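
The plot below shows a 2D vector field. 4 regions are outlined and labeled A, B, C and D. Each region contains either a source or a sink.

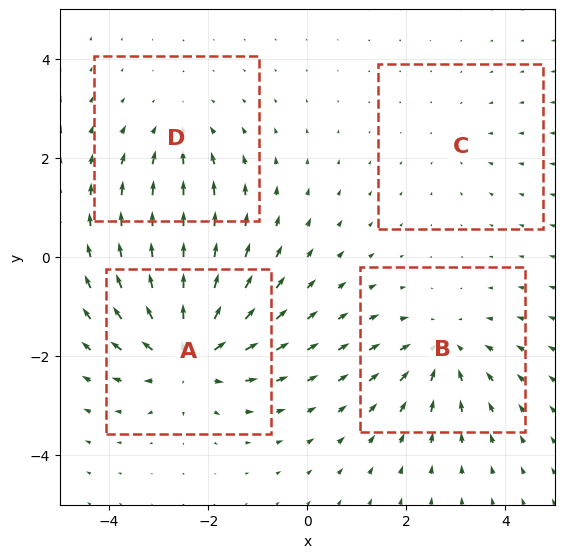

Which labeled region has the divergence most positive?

A

Divergence at each region's feature centre — A: about +6, B: about -4, C: about -2, D: about -3. Region A is most positive.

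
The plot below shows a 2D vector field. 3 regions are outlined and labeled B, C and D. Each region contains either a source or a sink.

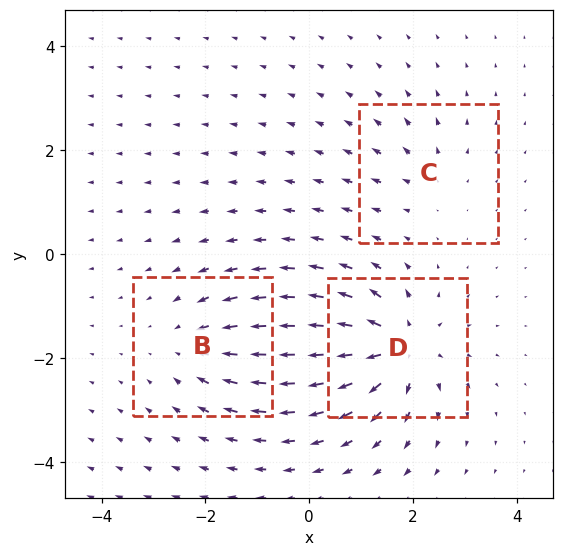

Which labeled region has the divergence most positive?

Divergence at each region's feature centre — B: about -3, C: about +2, D: about +6. Region D is most positive.

D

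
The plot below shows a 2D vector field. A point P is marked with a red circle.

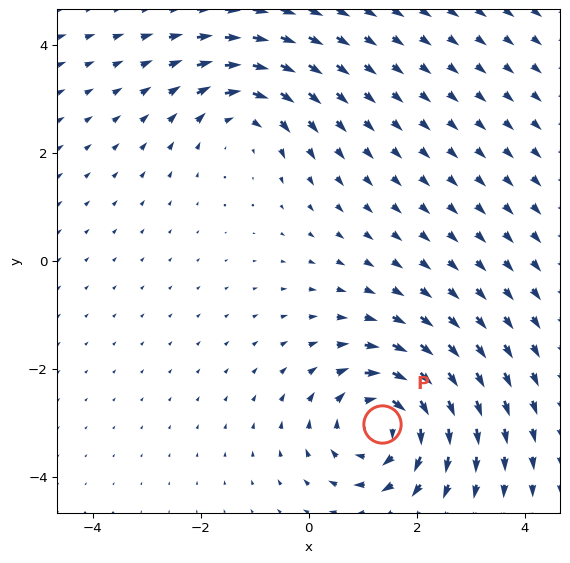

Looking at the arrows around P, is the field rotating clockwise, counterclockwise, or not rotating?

clockwise

Near P at (1.3, -3.0) the arrows circulate clockwise. The curl (z-component) there is about -5; negative curl means clockwise rotation.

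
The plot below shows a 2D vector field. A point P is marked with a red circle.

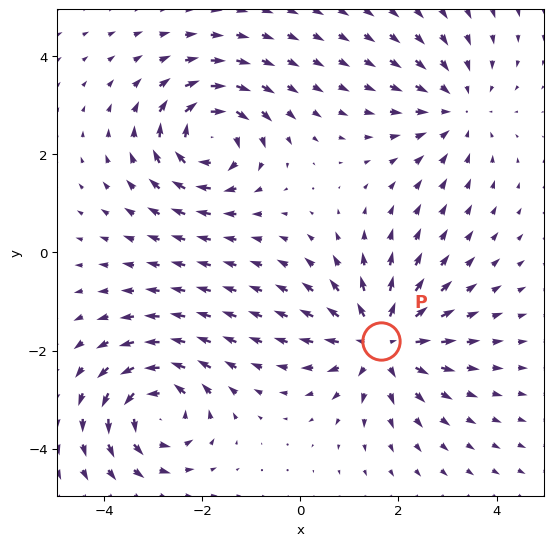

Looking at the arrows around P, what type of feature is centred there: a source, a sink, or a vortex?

At P (1.6, -1.8) the arrows spread outward. Divergence about +5, curl ≈0 — positive divergence with near-zero curl is a source.

source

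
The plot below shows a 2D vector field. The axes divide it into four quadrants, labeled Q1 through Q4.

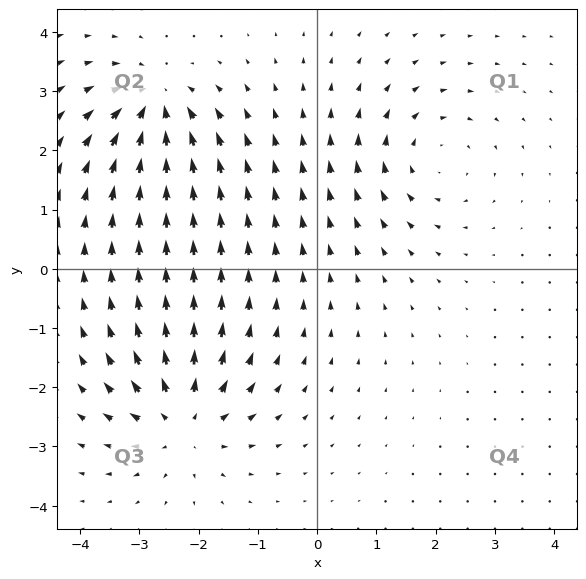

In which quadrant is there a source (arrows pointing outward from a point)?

Q3

The source sits at approximately (-2.3, -2.6), which lies in quadrant Q3. The divergence there is about +5, positive as expected for a source.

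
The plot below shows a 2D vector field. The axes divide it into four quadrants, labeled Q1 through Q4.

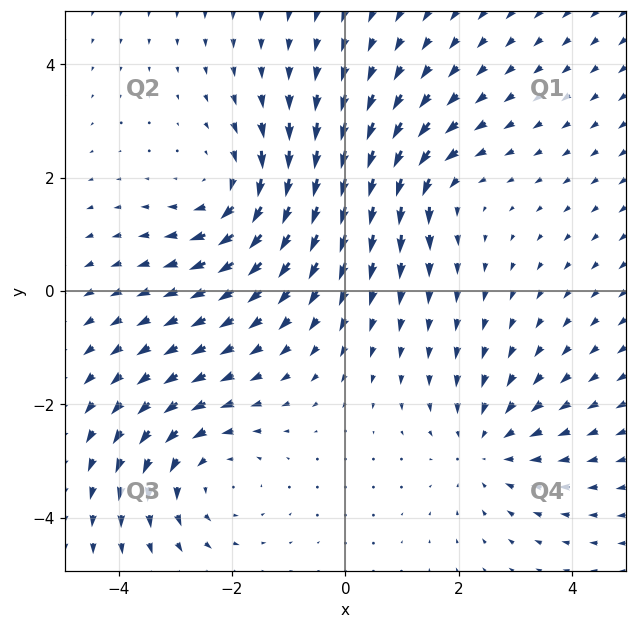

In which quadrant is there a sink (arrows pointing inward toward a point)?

The sink sits at approximately (2.5, -2.7), which lies in quadrant Q4. The divergence there is about -3, negative as expected for a sink.

Q4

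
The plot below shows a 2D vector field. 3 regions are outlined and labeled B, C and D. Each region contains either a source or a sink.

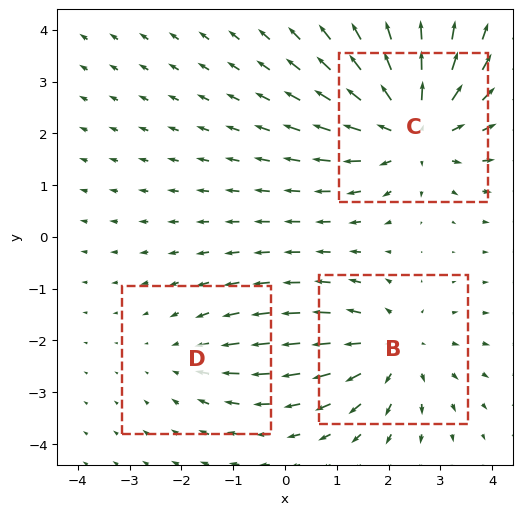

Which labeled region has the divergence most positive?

Divergence at each region's feature centre — B: about +3, C: about +4, D: about -2. Region C is most positive.

C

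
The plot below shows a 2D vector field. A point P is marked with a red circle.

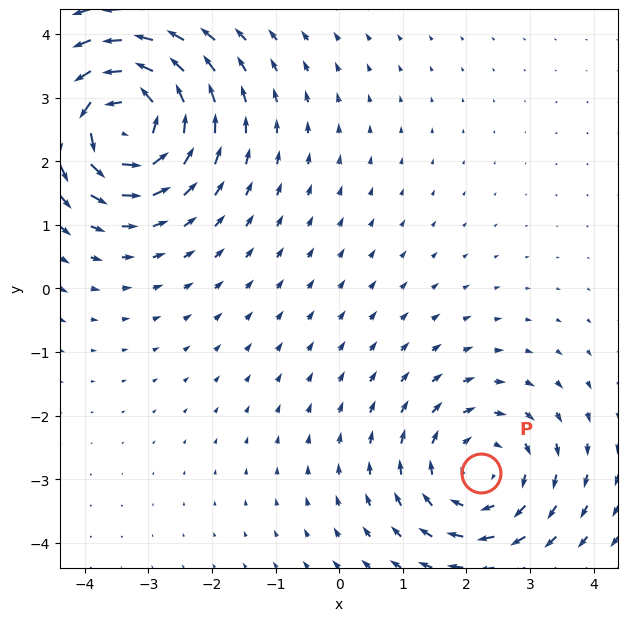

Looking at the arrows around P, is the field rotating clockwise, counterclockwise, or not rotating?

Near P at (2.2, -2.9) the arrows circulate clockwise. The curl (z-component) there is about -3; negative curl means clockwise rotation.

clockwise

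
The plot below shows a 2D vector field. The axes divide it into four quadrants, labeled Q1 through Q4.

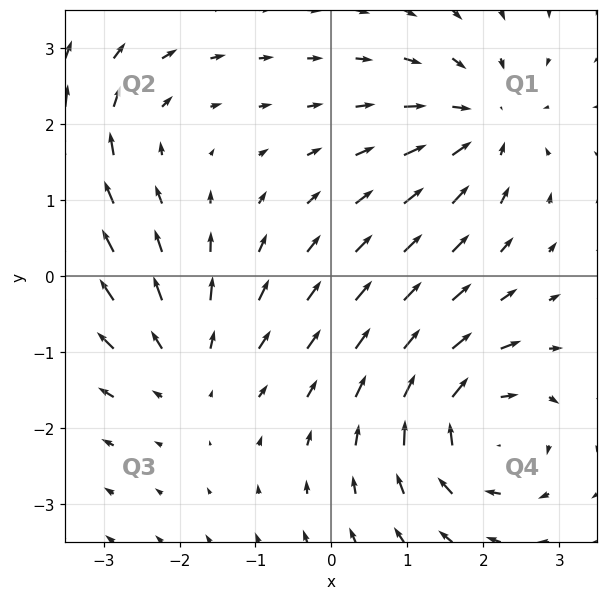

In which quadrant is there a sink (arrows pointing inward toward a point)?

The sink sits at approximately (2.0, 2.0), which lies in quadrant Q1. The divergence there is about -4, negative as expected for a sink.

Q1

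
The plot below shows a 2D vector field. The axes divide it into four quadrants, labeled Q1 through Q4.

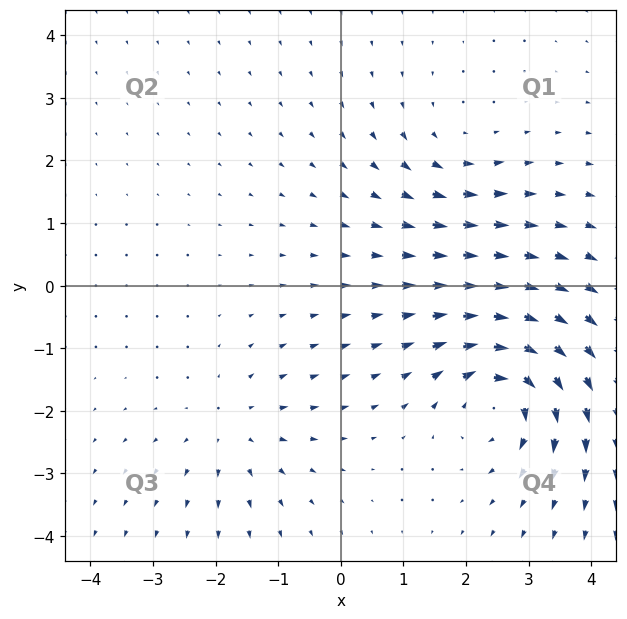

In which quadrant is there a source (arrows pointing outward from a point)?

The source sits at approximately (-1.7, -2.3), which lies in quadrant Q3. The divergence there is about +3, positive as expected for a source.

Q3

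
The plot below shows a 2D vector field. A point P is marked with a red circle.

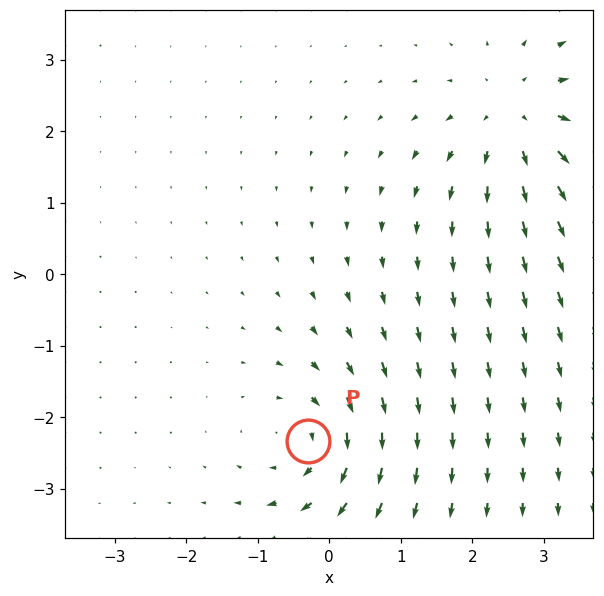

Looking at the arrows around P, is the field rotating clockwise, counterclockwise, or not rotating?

clockwise

Near P at (-0.3, -2.3) the arrows circulate clockwise. The curl (z-component) there is about -5; negative curl means clockwise rotation.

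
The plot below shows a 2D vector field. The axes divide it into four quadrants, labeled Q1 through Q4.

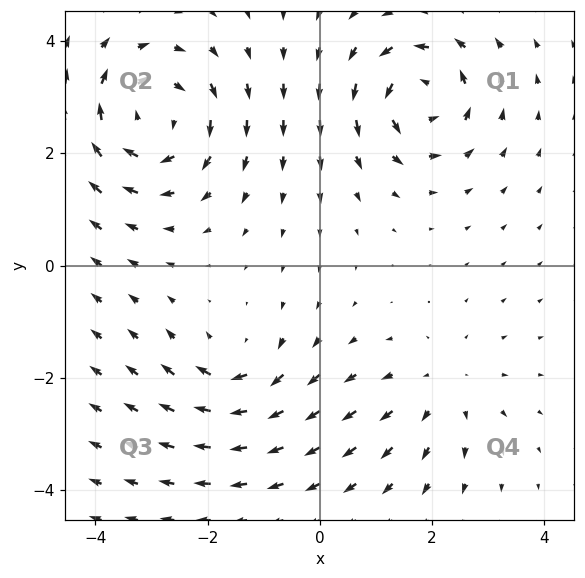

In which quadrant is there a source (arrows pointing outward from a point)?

Q4

The source sits at approximately (2.2, -2.2), which lies in quadrant Q4. The divergence there is about +2, positive as expected for a source.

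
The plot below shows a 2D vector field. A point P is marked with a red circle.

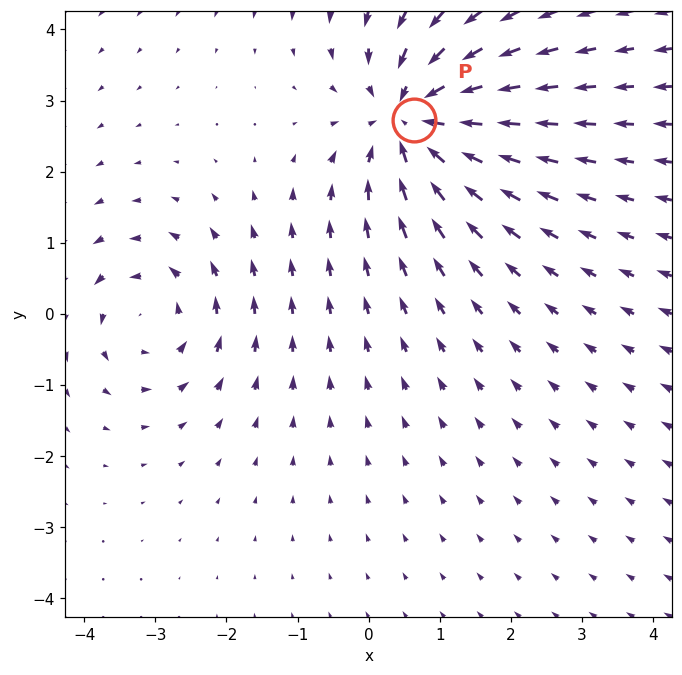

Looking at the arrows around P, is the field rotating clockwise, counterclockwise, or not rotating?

Near P at (0.6, 2.7) the arrows show no circulation. The curl there is ≈0.

not rotating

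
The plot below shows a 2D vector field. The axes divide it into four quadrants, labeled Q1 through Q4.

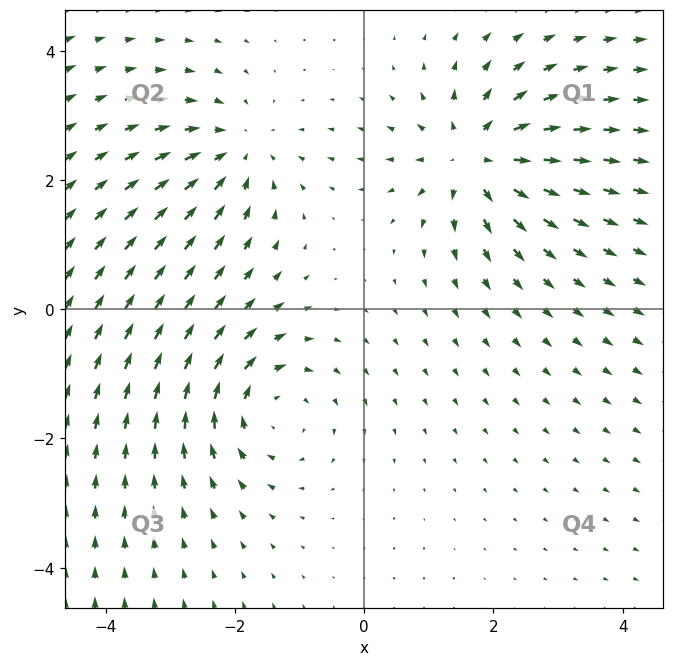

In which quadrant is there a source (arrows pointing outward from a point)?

Q1

The source sits at approximately (1.7, 2.3), which lies in quadrant Q1. The divergence there is about +5, positive as expected for a source.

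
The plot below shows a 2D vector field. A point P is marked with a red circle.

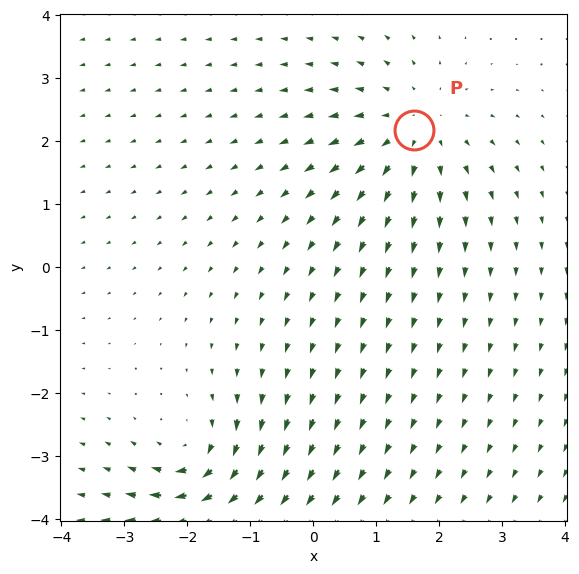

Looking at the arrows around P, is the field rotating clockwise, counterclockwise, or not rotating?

Near P at (1.6, 2.2) the arrows show no circulation. The curl there is ≈0.

not rotating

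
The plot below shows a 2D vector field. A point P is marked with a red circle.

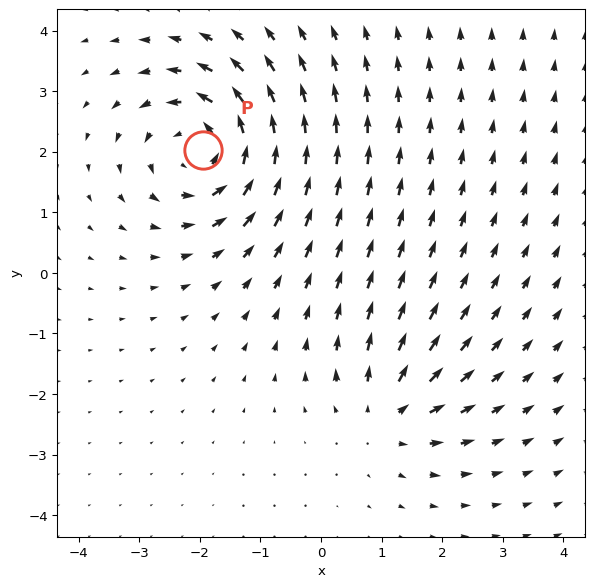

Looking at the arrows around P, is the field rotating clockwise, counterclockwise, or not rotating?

counterclockwise

Near P at (-1.9, 2.0) the arrows circulate counterclockwise. The curl (z-component) there is about +5; positive curl means counterclockwise rotation.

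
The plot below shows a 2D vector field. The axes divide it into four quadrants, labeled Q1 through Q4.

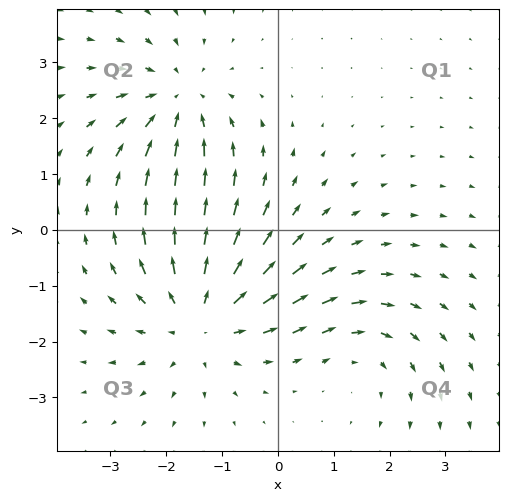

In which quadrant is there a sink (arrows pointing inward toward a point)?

The sink sits at approximately (-1.8, 2.3), which lies in quadrant Q2. The divergence there is about -3, negative as expected for a sink.

Q2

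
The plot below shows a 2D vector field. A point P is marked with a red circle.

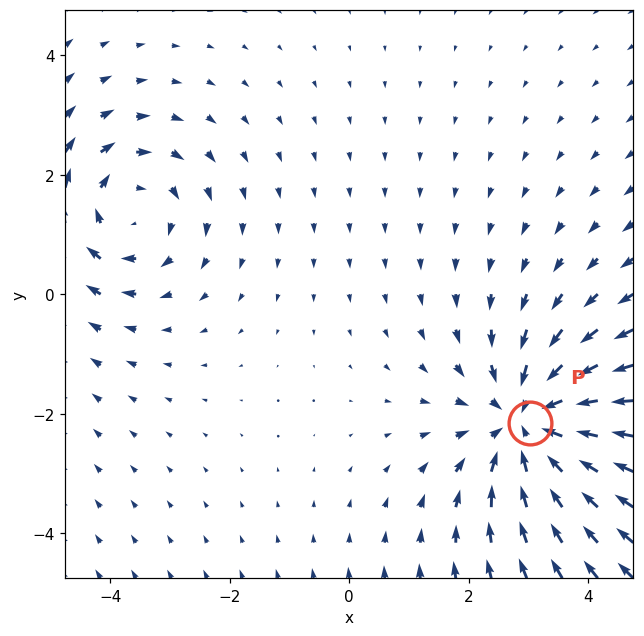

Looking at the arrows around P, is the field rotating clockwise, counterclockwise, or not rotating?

not rotating

Near P at (3.0, -2.2) the arrows show no circulation. The curl there is ≈0.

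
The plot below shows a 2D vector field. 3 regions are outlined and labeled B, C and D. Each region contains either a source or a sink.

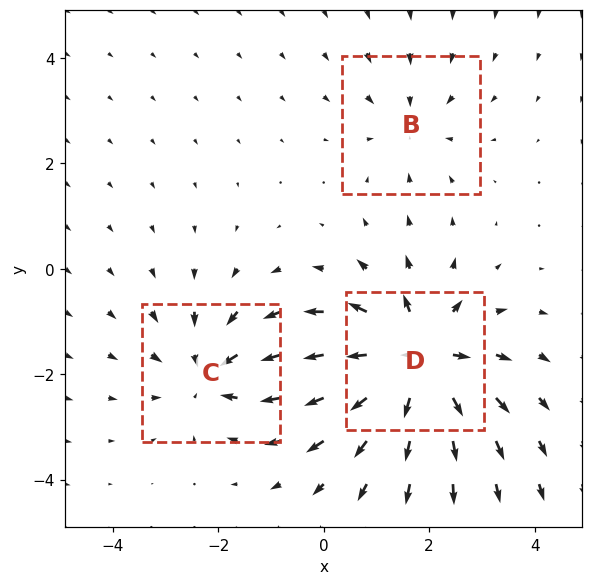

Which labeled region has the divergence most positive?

D

Divergence at each region's feature centre — B: about -2, C: about -3, D: about +5. Region D is most positive.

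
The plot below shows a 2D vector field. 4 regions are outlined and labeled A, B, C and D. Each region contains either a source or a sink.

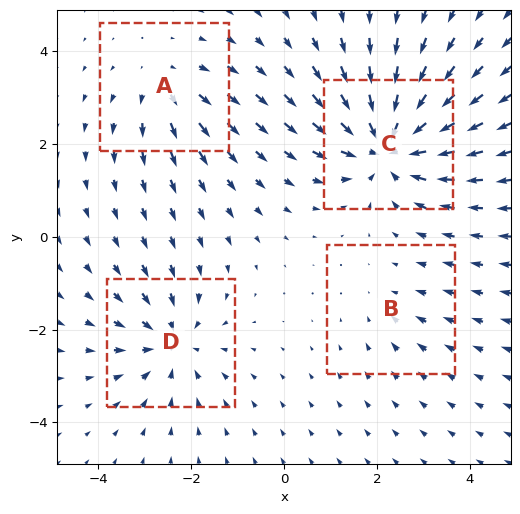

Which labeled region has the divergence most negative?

Divergence at each region's feature centre — A: about +3, B: about -2, C: about -7, D: about -4. Region C is most negative.

C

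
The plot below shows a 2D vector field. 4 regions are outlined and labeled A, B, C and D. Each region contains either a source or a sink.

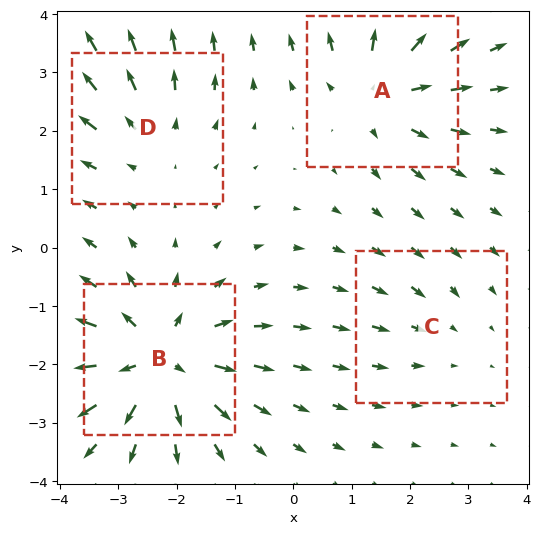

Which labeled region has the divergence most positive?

B

Divergence at each region's feature centre — A: about +5, B: about +7, C: about -2, D: about +3. Region B is most positive.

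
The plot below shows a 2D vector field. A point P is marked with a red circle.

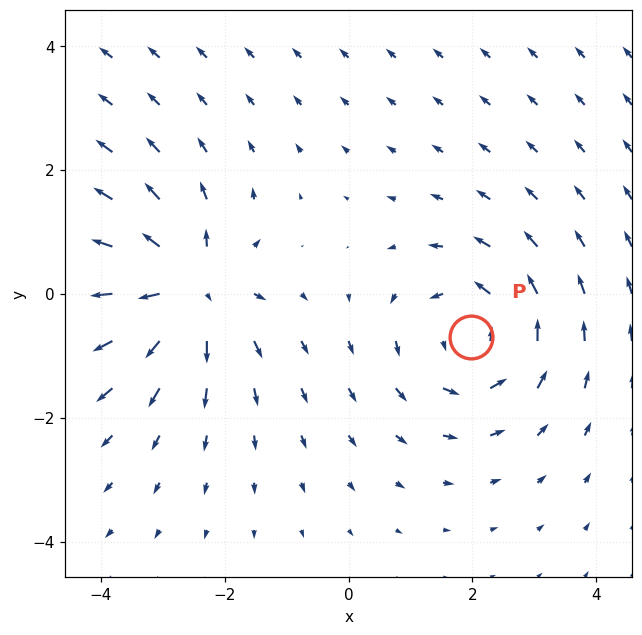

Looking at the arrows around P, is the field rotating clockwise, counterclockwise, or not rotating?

counterclockwise

Near P at (2.0, -0.7) the arrows circulate counterclockwise. The curl (z-component) there is about +4; positive curl means counterclockwise rotation.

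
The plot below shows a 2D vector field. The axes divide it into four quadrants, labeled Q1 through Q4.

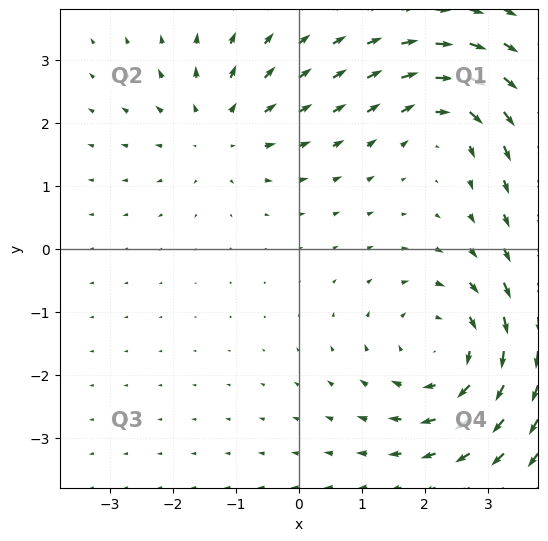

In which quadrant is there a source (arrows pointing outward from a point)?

The source sits at approximately (-1.3, 1.9), which lies in quadrant Q2. The divergence there is about +3, positive as expected for a source.

Q2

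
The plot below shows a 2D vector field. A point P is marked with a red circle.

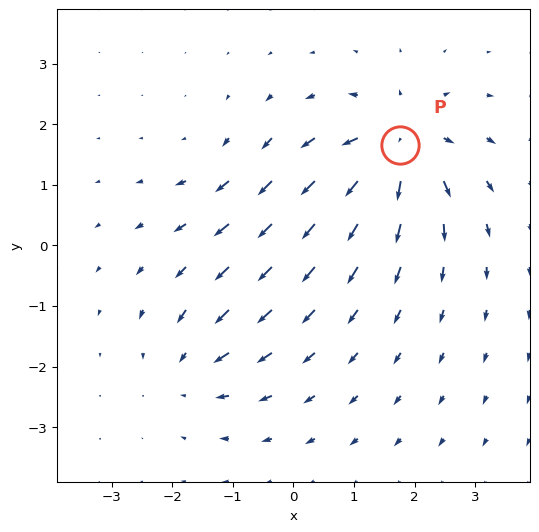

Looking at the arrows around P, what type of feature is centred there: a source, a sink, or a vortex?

source

At P (1.8, 1.7) the arrows spread outward. Divergence about +6, curl ≈0 — positive divergence with near-zero curl is a source.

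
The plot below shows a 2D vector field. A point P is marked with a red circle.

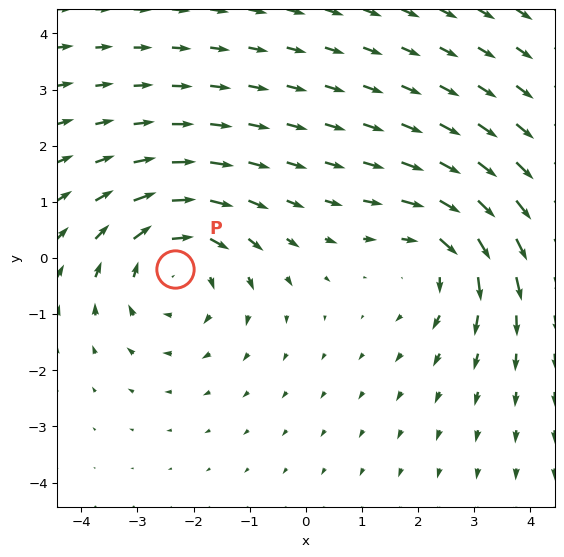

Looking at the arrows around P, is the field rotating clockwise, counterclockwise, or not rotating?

Near P at (-2.3, -0.2) the arrows circulate clockwise. The curl (z-component) there is about -4; negative curl means clockwise rotation.

clockwise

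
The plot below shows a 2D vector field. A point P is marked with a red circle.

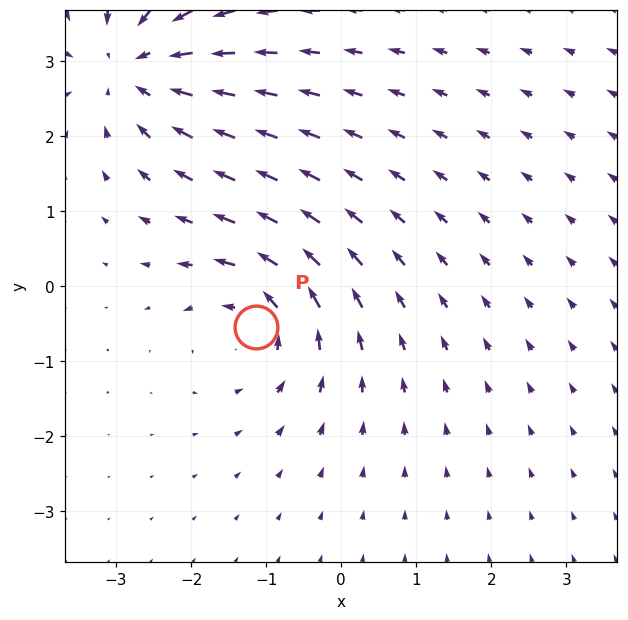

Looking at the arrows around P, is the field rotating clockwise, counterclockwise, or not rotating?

Near P at (-1.1, -0.5) the arrows circulate counterclockwise. The curl (z-component) there is about +4; positive curl means counterclockwise rotation.

counterclockwise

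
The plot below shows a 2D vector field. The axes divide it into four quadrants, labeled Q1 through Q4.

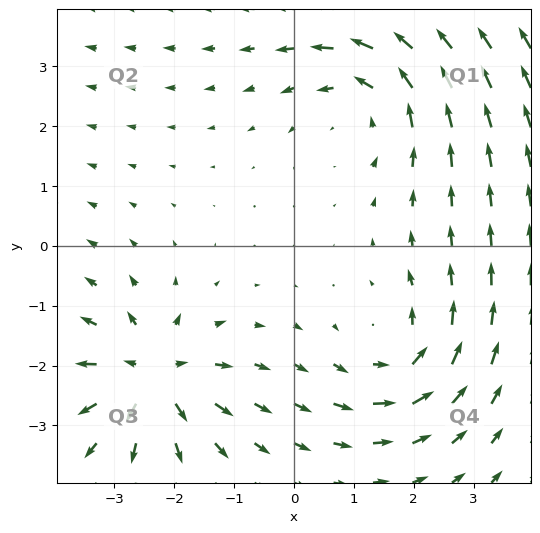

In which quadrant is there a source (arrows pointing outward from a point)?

The source sits at approximately (-2.4, -2.2), which lies in quadrant Q3. The divergence there is about +4, positive as expected for a source.

Q3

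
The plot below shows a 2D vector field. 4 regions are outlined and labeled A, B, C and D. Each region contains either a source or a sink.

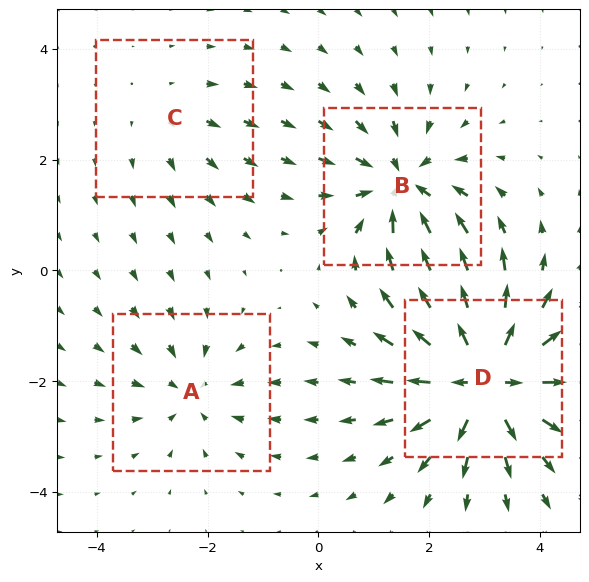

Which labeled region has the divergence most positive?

D

Divergence at each region's feature centre — A: about -4, B: about -6, C: about +2, D: about +8. Region D is most positive.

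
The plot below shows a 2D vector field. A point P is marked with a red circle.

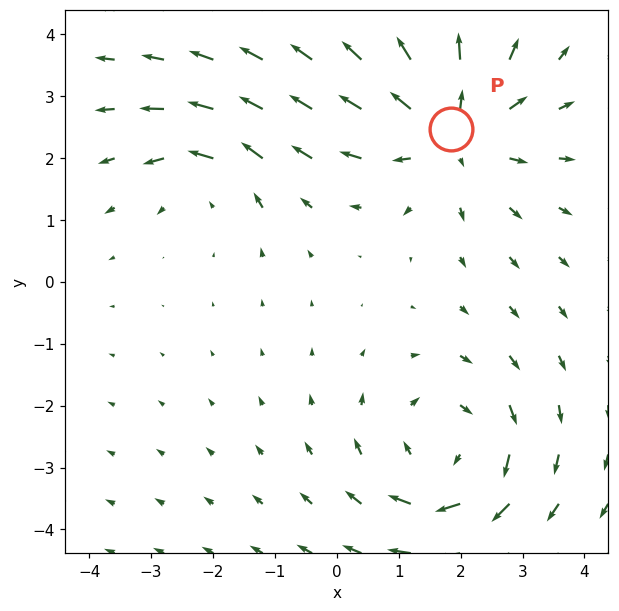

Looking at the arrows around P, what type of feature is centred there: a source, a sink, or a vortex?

source

At P (1.8, 2.5) the arrows spread outward. Divergence about +4, curl ≈0 — positive divergence with near-zero curl is a source.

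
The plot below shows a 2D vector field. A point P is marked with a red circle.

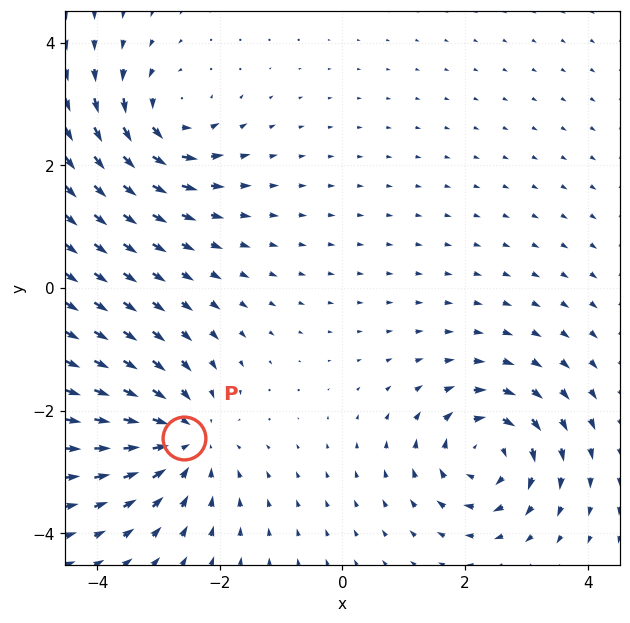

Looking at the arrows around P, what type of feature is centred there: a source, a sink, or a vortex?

sink

At P (-2.6, -2.4) the arrows converge inward. Divergence about -4, curl ≈0 — negative divergence with near-zero curl is a sink.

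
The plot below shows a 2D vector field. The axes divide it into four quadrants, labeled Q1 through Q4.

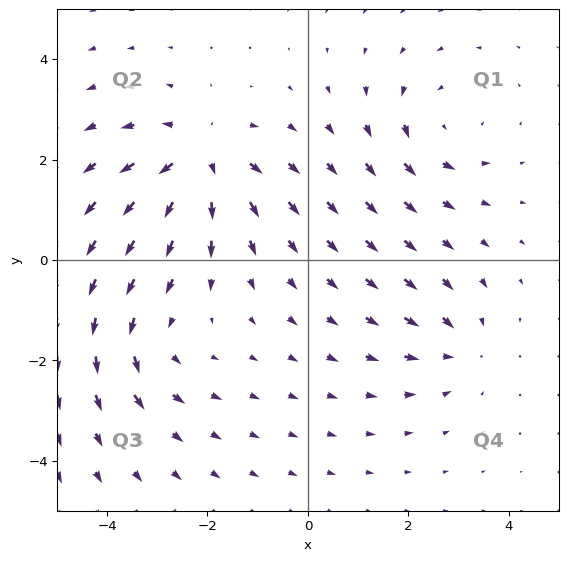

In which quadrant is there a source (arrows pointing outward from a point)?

The source sits at approximately (-2.1, 2.0), which lies in quadrant Q2. The divergence there is about +5, positive as expected for a source.

Q2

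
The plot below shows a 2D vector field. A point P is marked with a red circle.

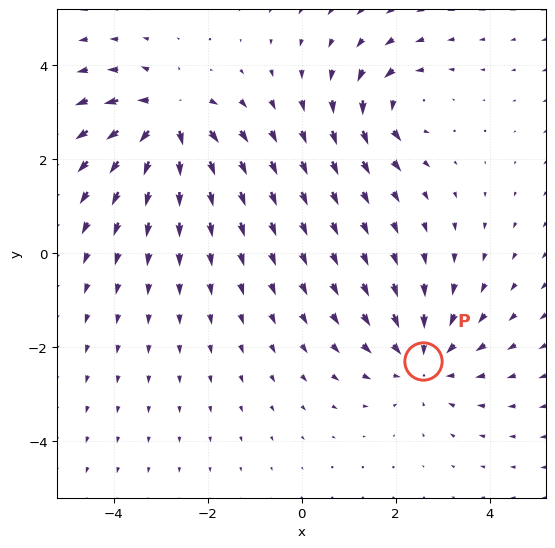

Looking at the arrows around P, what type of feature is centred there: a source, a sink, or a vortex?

sink

At P (2.6, -2.3) the arrows converge inward. Divergence about -4, curl ≈0 — negative divergence with near-zero curl is a sink.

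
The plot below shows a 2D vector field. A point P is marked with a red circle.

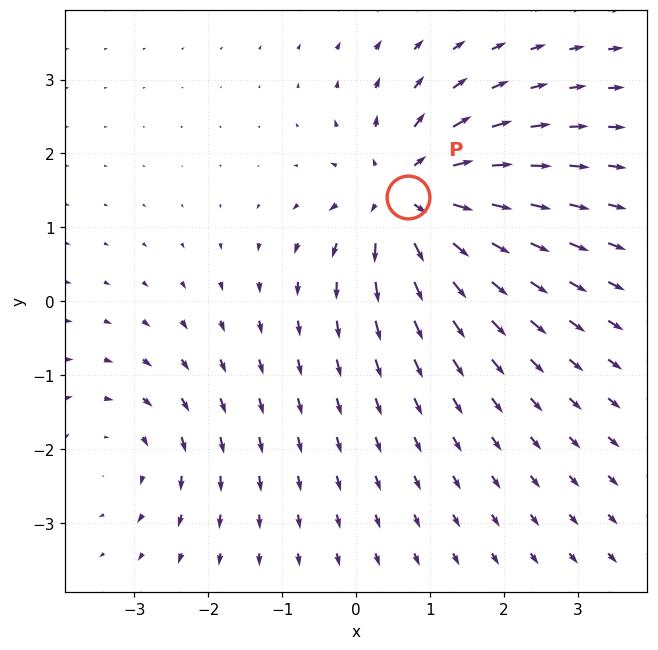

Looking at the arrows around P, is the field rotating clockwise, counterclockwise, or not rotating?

Near P at (0.7, 1.4) the arrows show no circulation. The curl there is ≈0.

not rotating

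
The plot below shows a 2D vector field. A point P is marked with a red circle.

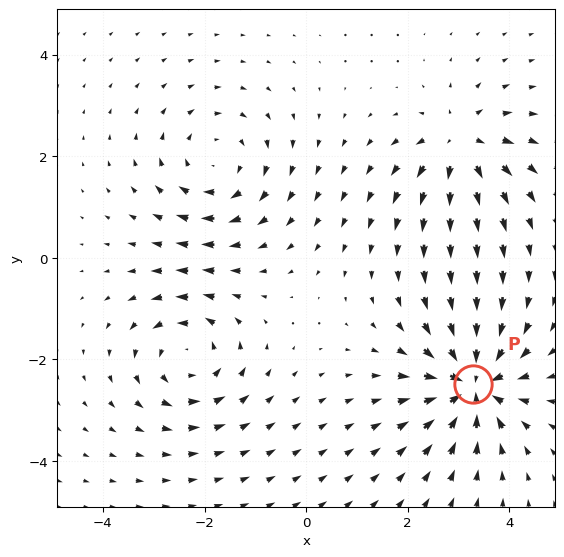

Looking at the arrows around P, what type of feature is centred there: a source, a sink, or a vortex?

At P (3.3, -2.5) the arrows converge inward. Divergence about -7, curl ≈0 — negative divergence with near-zero curl is a sink.

sink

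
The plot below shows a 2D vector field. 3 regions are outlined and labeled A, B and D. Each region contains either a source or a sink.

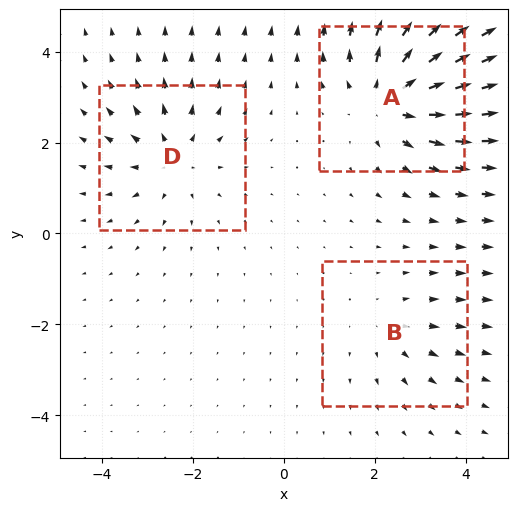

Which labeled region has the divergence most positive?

Divergence at each region's feature centre — A: about +5, B: about +2, D: about +3. Region A is most positive.

A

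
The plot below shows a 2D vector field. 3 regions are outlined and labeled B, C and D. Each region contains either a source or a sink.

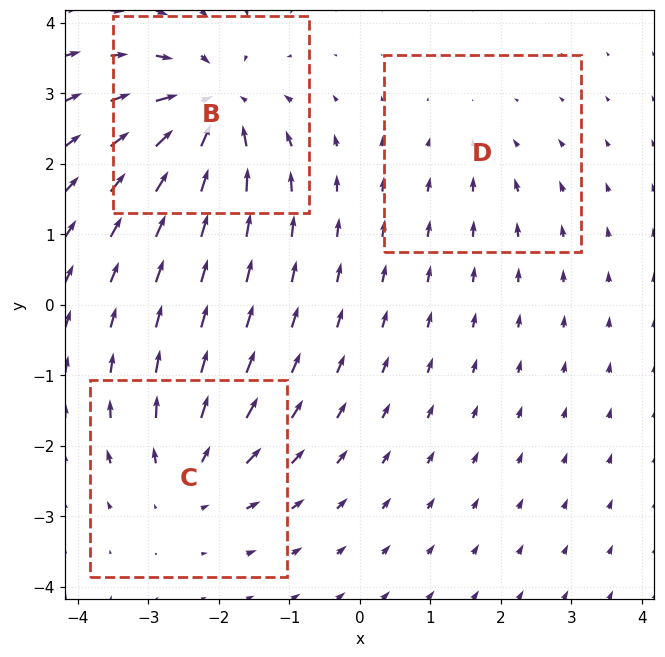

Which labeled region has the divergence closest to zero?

Divergence at each region's feature centre — B: about -6, C: about +4, D: about -2. Region D is closest to zero.

D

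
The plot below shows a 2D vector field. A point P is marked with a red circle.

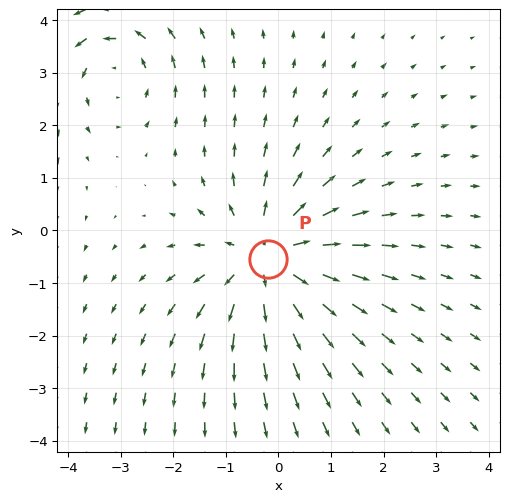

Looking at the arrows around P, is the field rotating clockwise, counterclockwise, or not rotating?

not rotating

Near P at (-0.2, -0.5) the arrows show no circulation. The curl there is ≈0.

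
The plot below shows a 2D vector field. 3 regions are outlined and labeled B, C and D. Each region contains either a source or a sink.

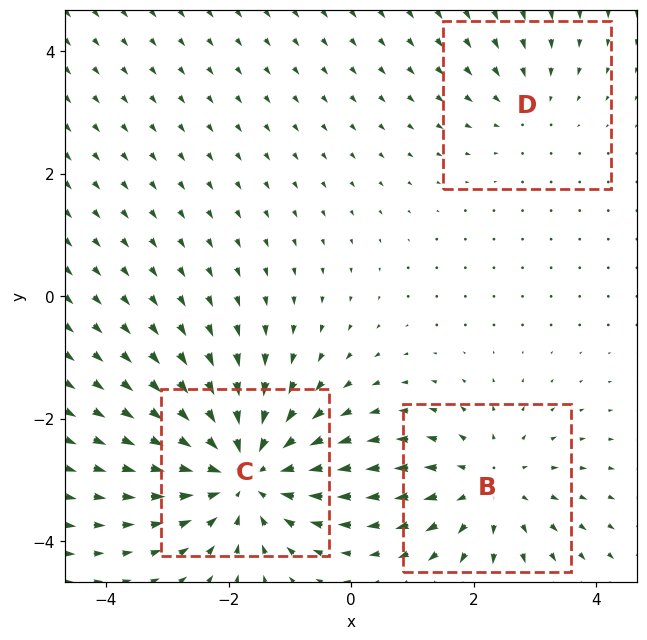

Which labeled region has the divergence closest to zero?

D

Divergence at each region's feature centre — B: about +3, C: about -4, D: about -2. Region D is closest to zero.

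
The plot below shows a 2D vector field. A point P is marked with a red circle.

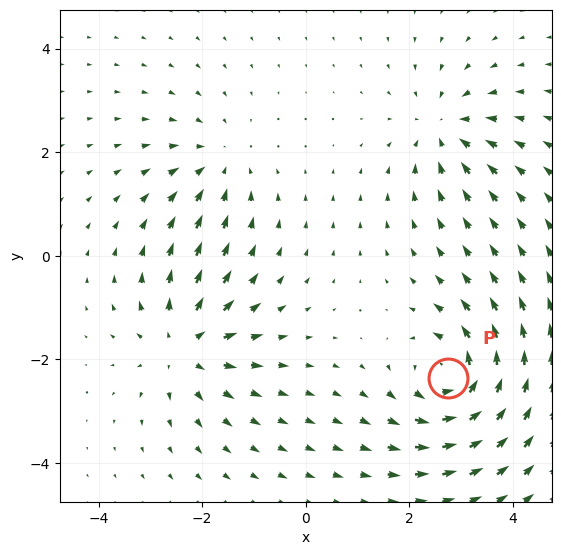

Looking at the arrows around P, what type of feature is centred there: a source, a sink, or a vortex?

vortex

At P (2.8, -2.4) the arrows circulate counterclockwise. Divergence ≈0, curl about +6 — near-zero divergence with nonzero curl is a vortex.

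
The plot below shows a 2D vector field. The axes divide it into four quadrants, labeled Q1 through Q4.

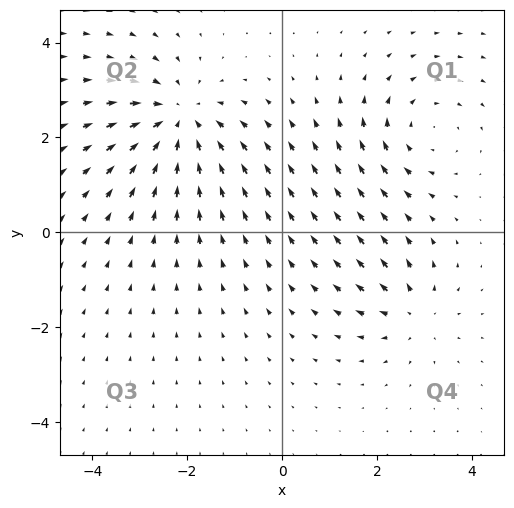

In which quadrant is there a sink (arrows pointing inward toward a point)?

The sink sits at approximately (-2.2, 2.4), which lies in quadrant Q2. The divergence there is about -5, negative as expected for a sink.

Q2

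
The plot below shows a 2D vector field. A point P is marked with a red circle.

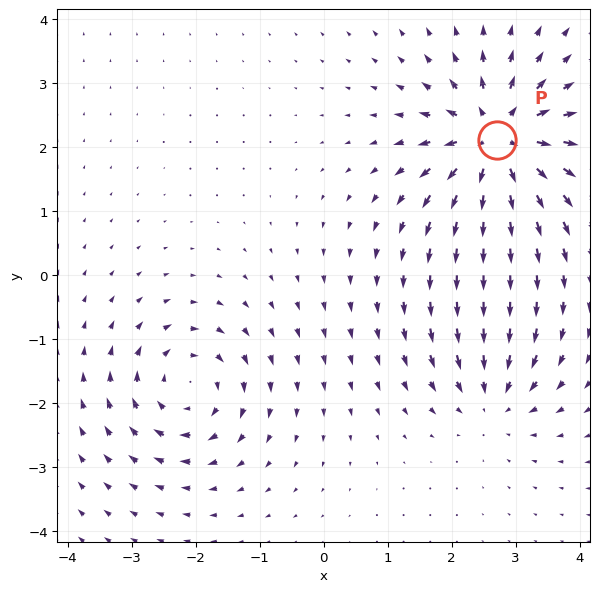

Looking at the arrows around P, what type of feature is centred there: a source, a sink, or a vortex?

At P (2.7, 2.1) the arrows spread outward. Divergence about +6, curl ≈0 — positive divergence with near-zero curl is a source.

source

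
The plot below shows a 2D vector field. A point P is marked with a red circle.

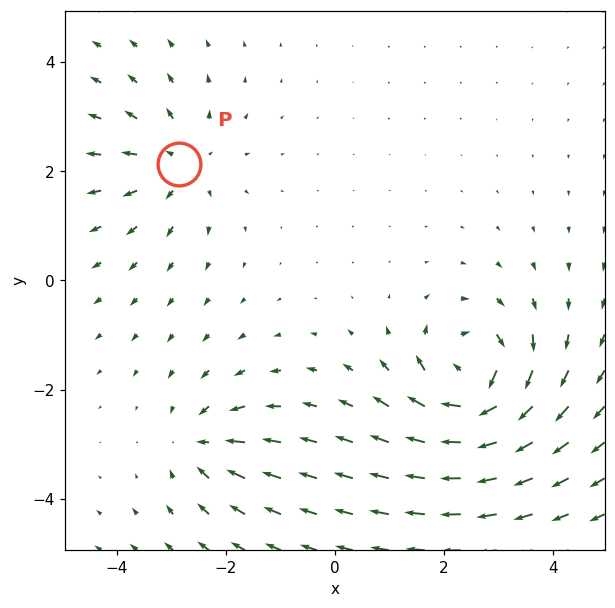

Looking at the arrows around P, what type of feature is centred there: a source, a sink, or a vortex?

source

At P (-2.9, 2.1) the arrows spread outward. Divergence about +3, curl ≈0 — positive divergence with near-zero curl is a source.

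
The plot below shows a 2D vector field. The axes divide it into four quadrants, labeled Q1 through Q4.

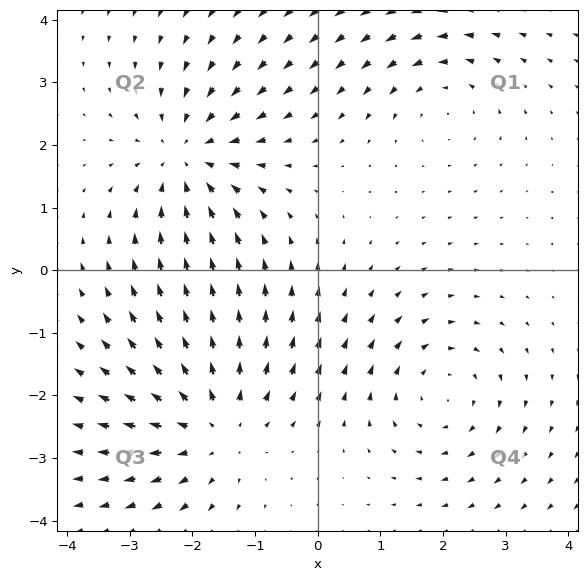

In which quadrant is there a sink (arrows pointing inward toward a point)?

The sink sits at approximately (-2.1, 1.8), which lies in quadrant Q2. The divergence there is about -4, negative as expected for a sink.

Q2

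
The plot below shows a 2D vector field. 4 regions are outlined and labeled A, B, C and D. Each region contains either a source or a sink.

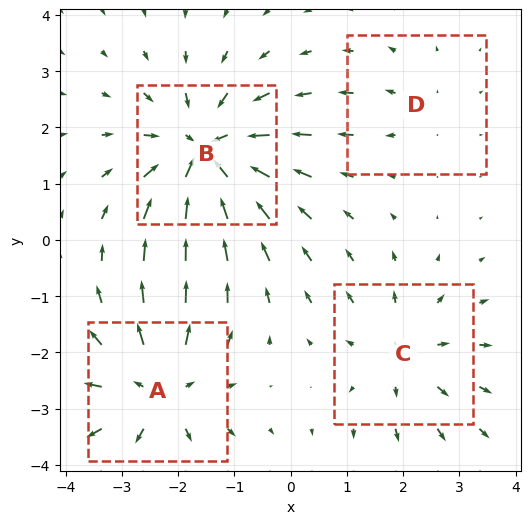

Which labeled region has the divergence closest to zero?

D

Divergence at each region's feature centre — A: about +5, B: about -6, C: about +3, D: about +2. Region D is closest to zero.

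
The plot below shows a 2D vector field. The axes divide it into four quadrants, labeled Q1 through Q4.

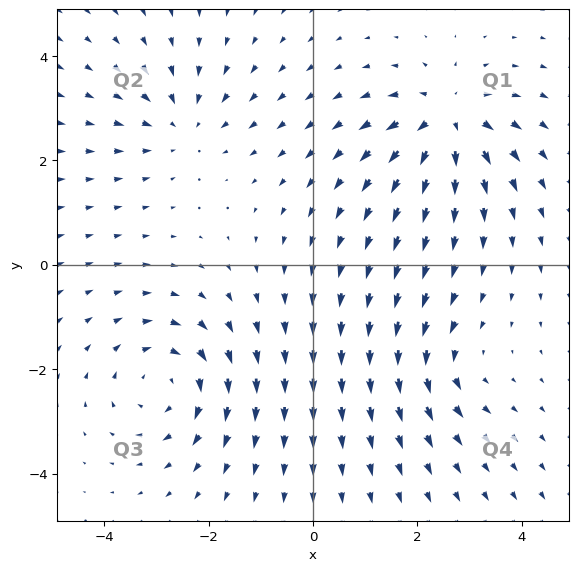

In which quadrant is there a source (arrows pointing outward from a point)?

The source sits at approximately (2.6, 2.8), which lies in quadrant Q1. The divergence there is about +5, positive as expected for a source.

Q1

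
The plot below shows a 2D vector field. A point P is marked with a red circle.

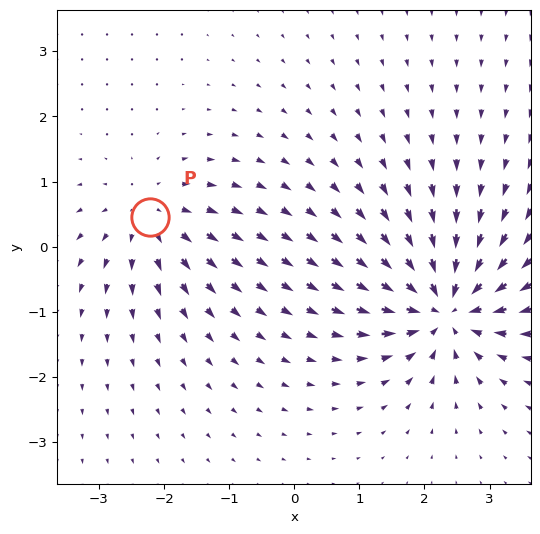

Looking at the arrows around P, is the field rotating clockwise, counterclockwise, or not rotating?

not rotating

Near P at (-2.2, 0.5) the arrows show no circulation. The curl there is ≈0.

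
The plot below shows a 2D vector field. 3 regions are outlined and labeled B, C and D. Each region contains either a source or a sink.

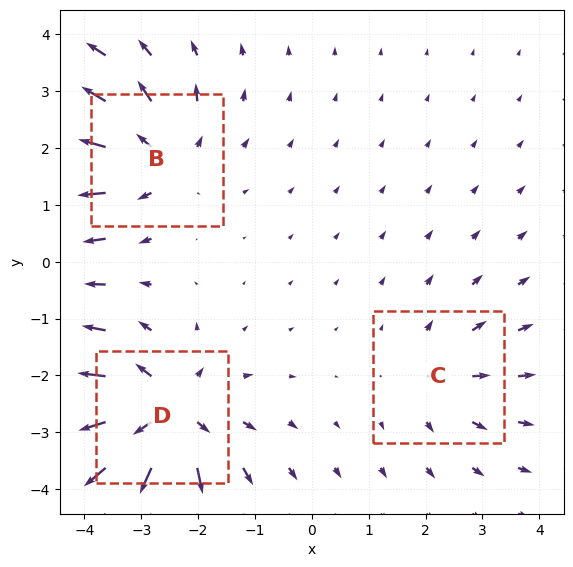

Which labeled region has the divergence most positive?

D

Divergence at each region's feature centre — B: about +4, C: about +2, D: about +5. Region D is most positive.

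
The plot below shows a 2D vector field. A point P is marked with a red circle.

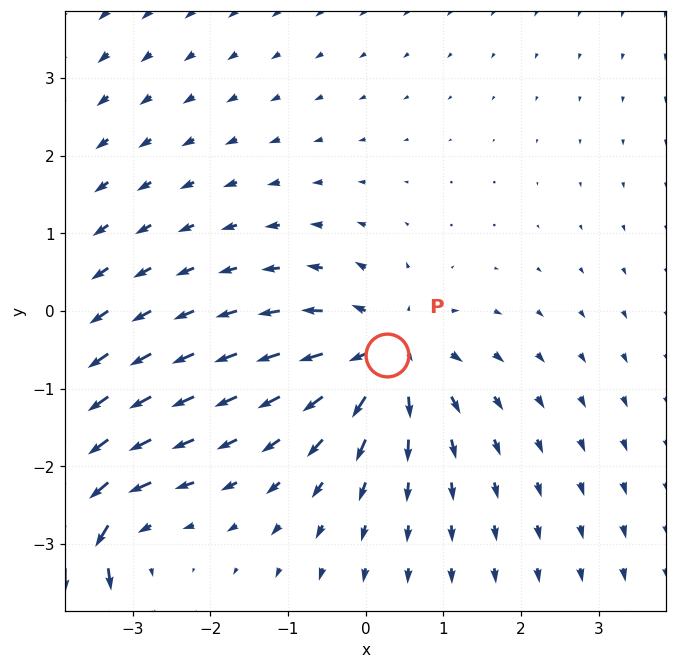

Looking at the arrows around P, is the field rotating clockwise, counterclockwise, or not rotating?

not rotating

Near P at (0.3, -0.6) the arrows show no circulation. The curl there is ≈0.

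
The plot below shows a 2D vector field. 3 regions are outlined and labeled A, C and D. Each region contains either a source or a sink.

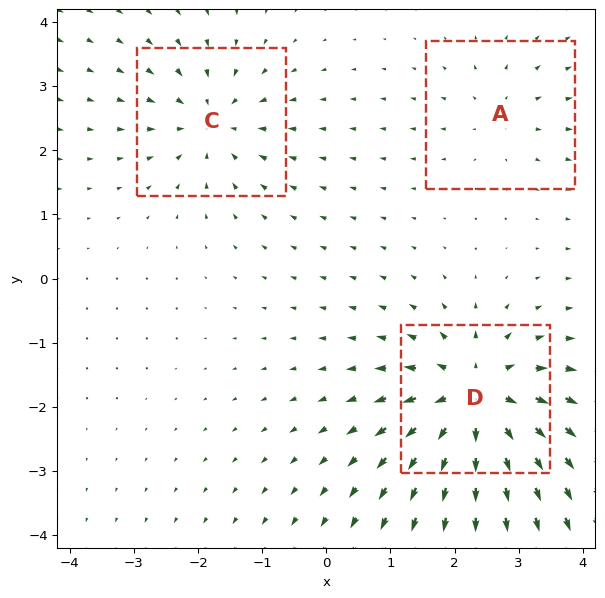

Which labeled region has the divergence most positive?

Divergence at each region's feature centre — A: about +2, C: about -4, D: about +6. Region D is most positive.

D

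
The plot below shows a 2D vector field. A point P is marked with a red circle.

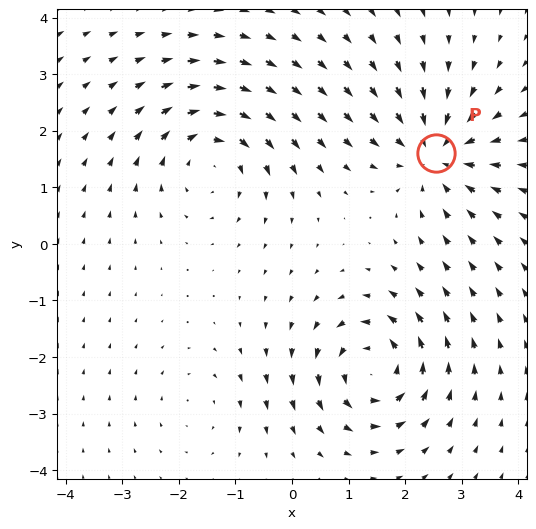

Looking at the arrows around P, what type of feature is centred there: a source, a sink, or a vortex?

At P (2.5, 1.6) the arrows converge inward. Divergence about -5, curl ≈0 — negative divergence with near-zero curl is a sink.

sink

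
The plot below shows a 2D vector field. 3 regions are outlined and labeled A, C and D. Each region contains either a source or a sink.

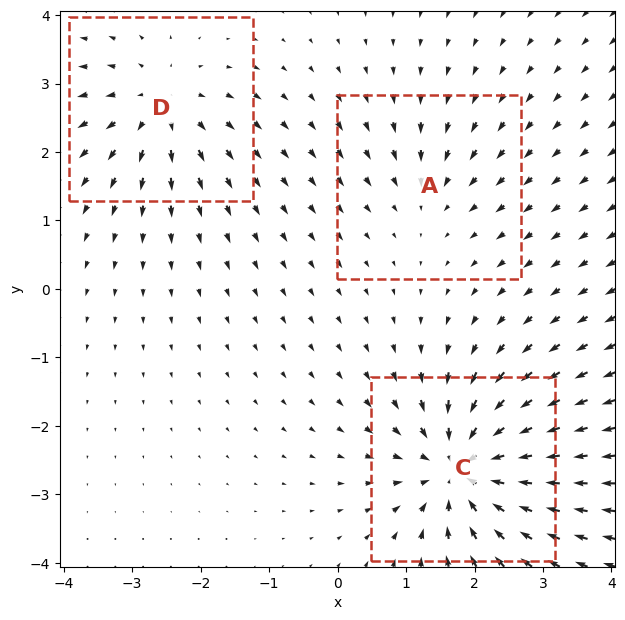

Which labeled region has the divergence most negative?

C

Divergence at each region's feature centre — A: about -2, C: about -6, D: about +4. Region C is most negative.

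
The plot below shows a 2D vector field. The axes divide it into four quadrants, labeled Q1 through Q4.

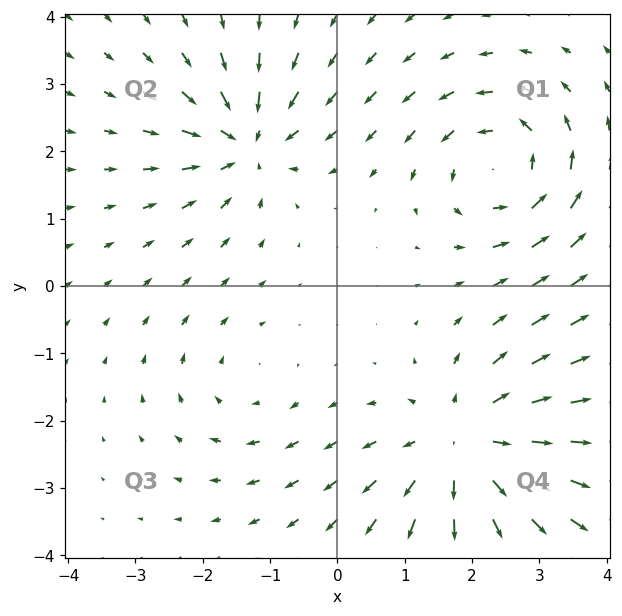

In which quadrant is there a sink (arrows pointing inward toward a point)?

The sink sits at approximately (-1.3, 2.1), which lies in quadrant Q2. The divergence there is about -5, negative as expected for a sink.

Q2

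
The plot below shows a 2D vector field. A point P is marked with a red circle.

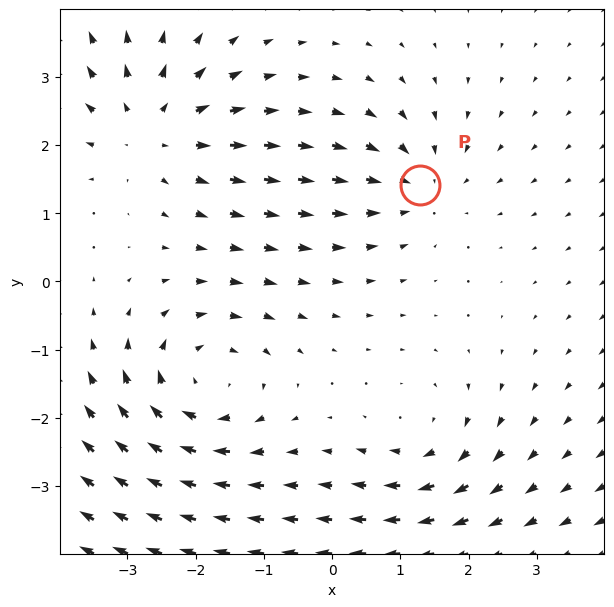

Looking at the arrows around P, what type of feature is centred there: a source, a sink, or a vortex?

At P (1.3, 1.4) the arrows converge inward. Divergence about -3, curl ≈0 — negative divergence with near-zero curl is a sink.

sink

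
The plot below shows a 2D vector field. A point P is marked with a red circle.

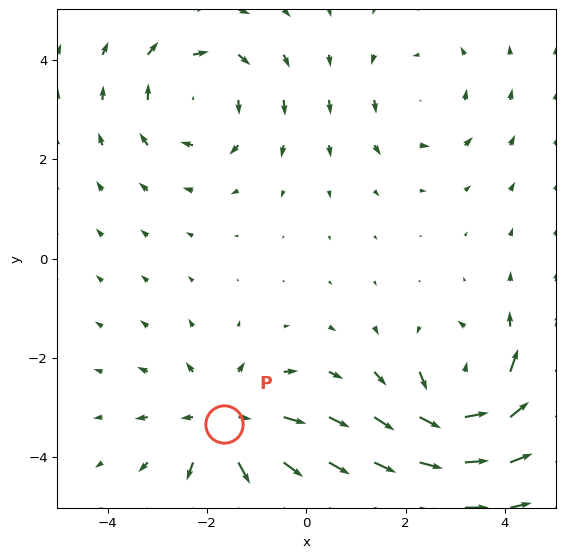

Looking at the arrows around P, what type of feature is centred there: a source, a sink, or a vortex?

At P (-1.7, -3.3) the arrows spread outward. Divergence about +4, curl ≈0 — positive divergence with near-zero curl is a source.

source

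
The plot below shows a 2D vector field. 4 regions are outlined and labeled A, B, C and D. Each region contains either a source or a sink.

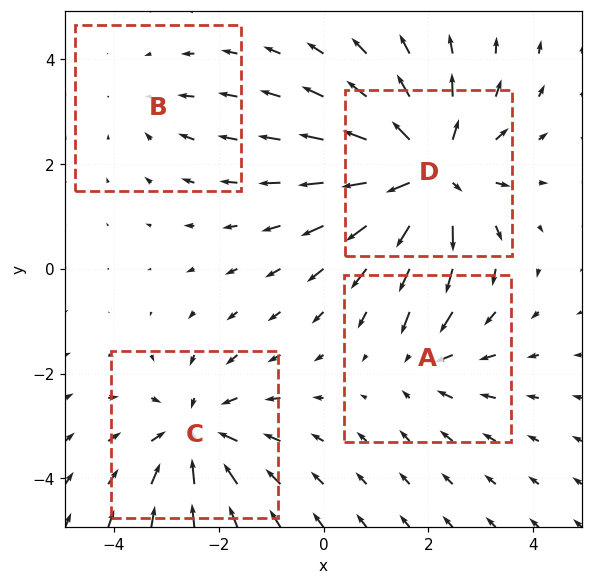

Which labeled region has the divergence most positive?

Divergence at each region's feature centre — A: about -3, B: about -2, C: about -5, D: about +7. Region D is most positive.

D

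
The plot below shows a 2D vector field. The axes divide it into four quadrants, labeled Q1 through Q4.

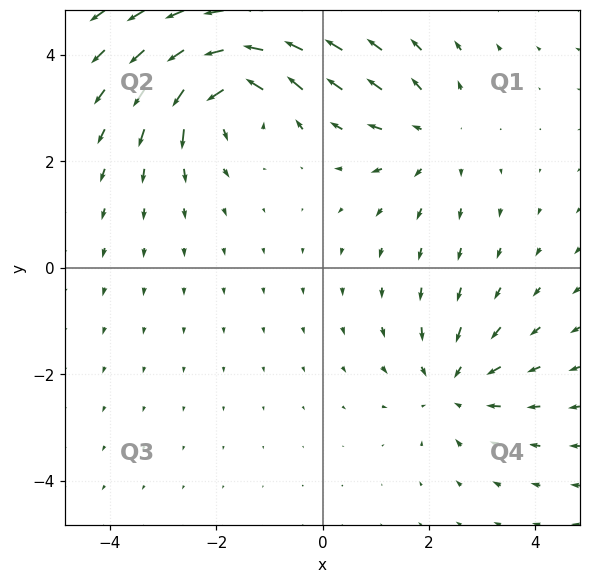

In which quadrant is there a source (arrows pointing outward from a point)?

The source sits at approximately (2.1, 2.5), which lies in quadrant Q1. The divergence there is about +2, positive as expected for a source.

Q1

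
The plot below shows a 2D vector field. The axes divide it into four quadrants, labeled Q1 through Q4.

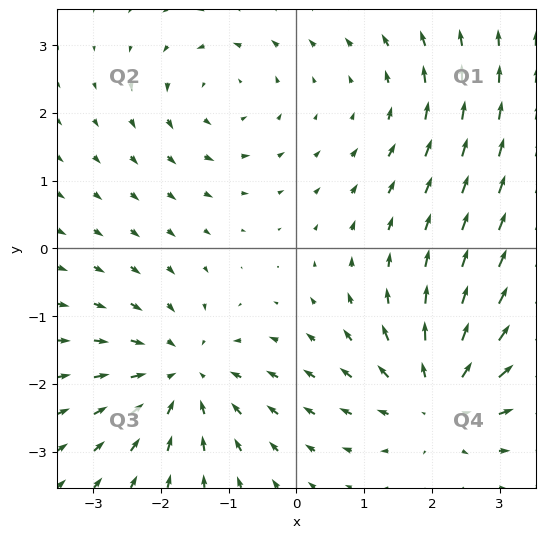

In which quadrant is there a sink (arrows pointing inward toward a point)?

The sink sits at approximately (-1.7, -1.9), which lies in quadrant Q3. The divergence there is about -5, negative as expected for a sink.

Q3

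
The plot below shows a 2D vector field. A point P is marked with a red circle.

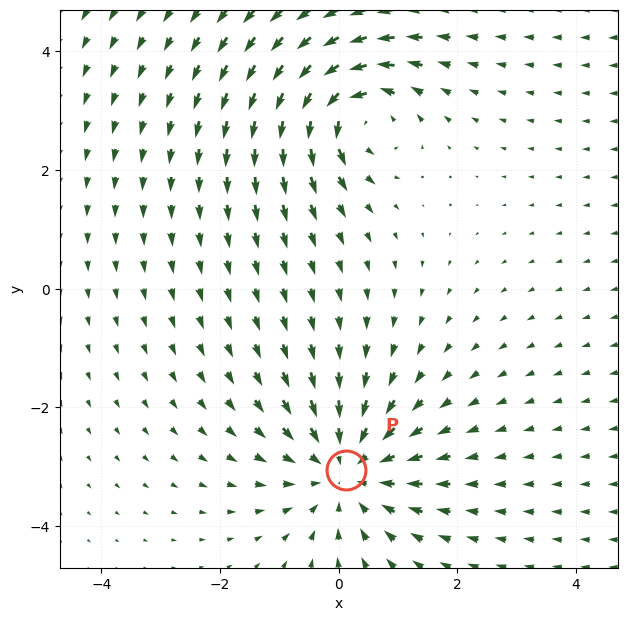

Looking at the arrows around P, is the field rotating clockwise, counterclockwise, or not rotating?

not rotating

Near P at (0.1, -3.1) the arrows show no circulation. The curl there is ≈0.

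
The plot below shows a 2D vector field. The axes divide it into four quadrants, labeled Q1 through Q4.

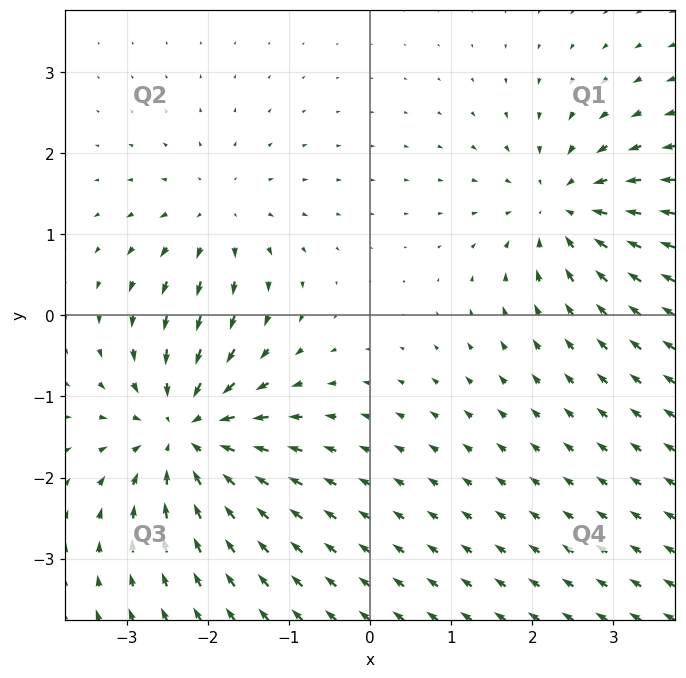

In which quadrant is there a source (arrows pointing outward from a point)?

The source sits at approximately (-1.9, 1.2), which lies in quadrant Q2. The divergence there is about +3, positive as expected for a source.

Q2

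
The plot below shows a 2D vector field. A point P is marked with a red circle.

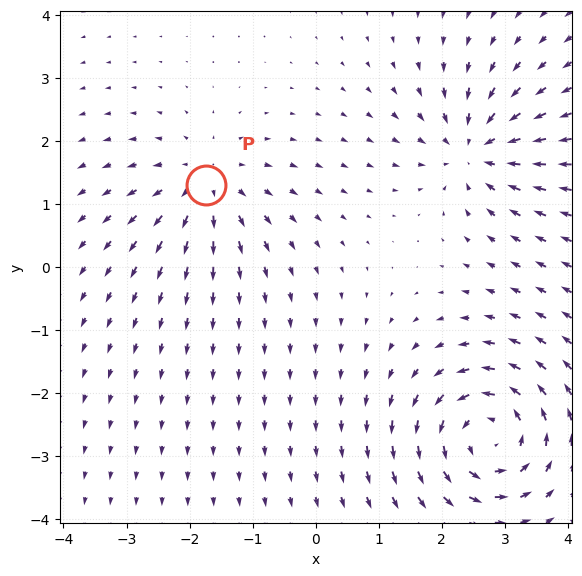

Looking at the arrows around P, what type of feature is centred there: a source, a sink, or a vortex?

At P (-1.7, 1.3) the arrows spread outward. Divergence about +3, curl ≈0 — positive divergence with near-zero curl is a source.

source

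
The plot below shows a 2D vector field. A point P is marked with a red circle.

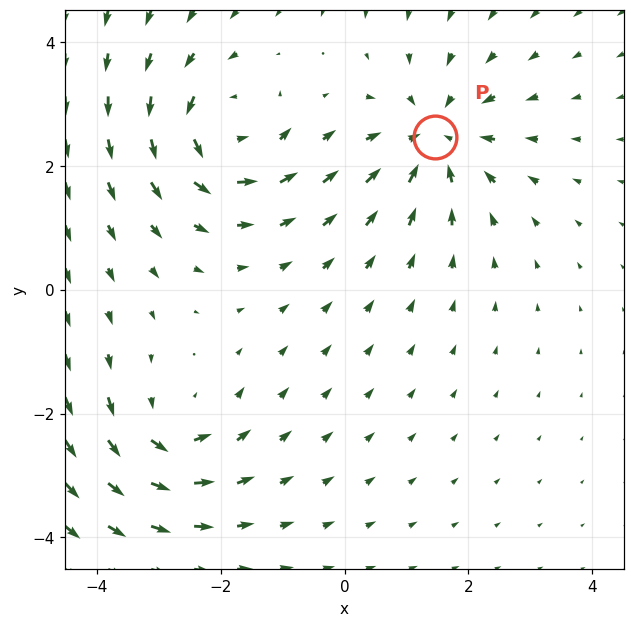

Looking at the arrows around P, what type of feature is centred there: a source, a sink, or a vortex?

At P (1.5, 2.5) the arrows converge inward. Divergence about -4, curl ≈0 — negative divergence with near-zero curl is a sink.

sink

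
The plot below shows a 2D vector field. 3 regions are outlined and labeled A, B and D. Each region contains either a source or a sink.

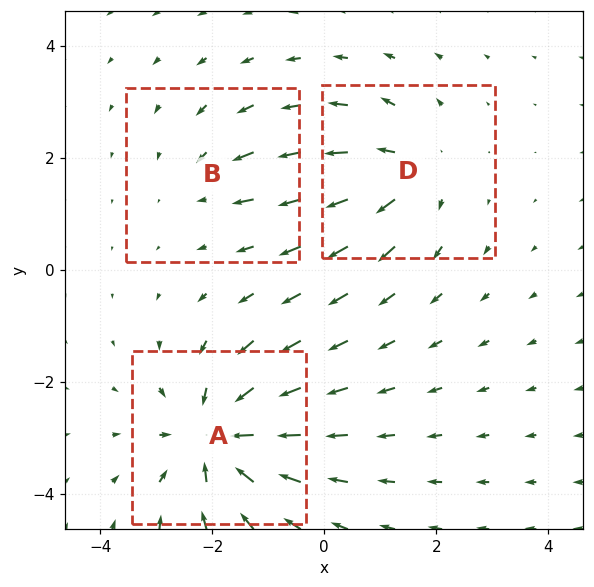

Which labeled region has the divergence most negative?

A

Divergence at each region's feature centre — A: about -5, B: about -2, D: about +3. Region A is most negative.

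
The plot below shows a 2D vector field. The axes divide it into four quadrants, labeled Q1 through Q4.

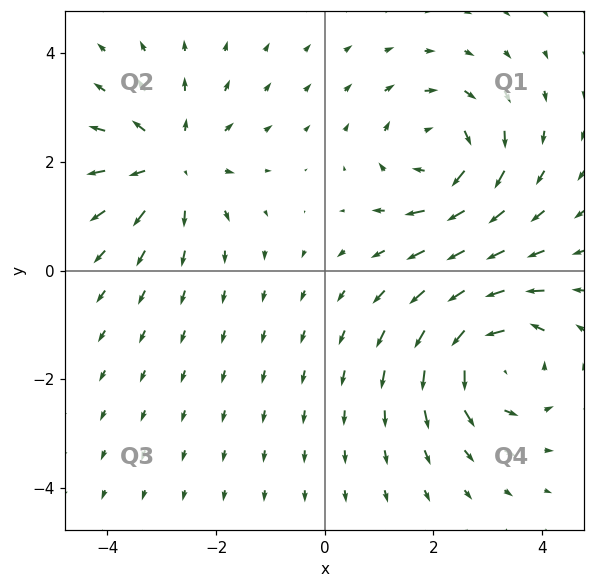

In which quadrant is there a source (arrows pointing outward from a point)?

The source sits at approximately (-2.8, 2.0), which lies in quadrant Q2. The divergence there is about +4, positive as expected for a source.

Q2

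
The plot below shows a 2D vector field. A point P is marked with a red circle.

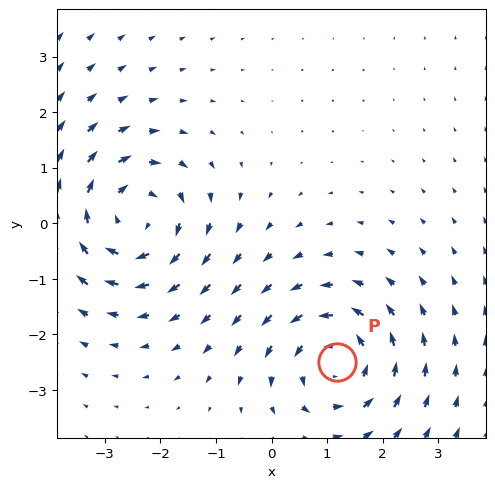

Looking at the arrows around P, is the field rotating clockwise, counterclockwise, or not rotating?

counterclockwise

Near P at (1.2, -2.5) the arrows circulate counterclockwise. The curl (z-component) there is about +5; positive curl means counterclockwise rotation.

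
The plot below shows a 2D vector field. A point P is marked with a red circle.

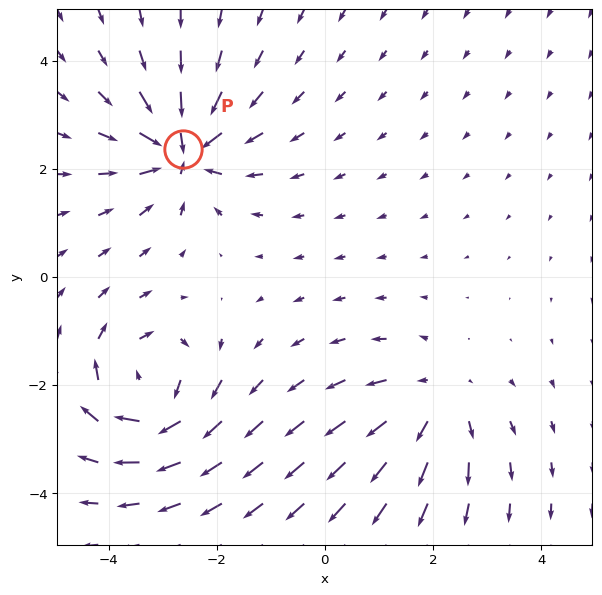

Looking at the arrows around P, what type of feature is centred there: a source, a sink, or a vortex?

At P (-2.6, 2.4) the arrows converge inward. Divergence about -6, curl ≈0 — negative divergence with near-zero curl is a sink.

sink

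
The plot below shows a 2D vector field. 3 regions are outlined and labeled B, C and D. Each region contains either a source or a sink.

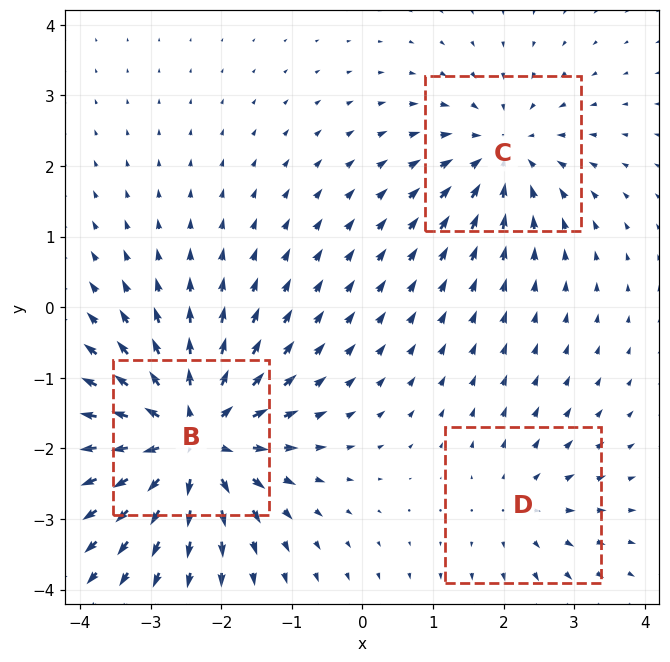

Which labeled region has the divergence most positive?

B

Divergence at each region's feature centre — B: about +6, C: about -4, D: about +2. Region B is most positive.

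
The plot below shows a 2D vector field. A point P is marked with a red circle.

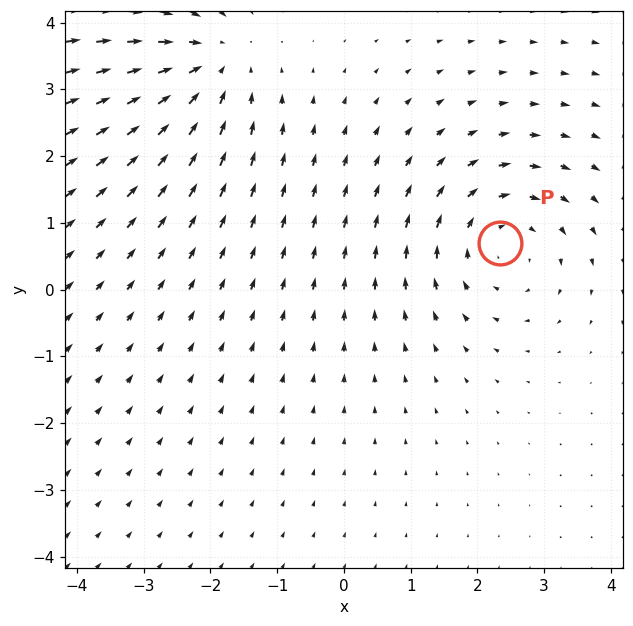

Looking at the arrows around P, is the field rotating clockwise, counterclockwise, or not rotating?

clockwise

Near P at (2.3, 0.7) the arrows circulate clockwise. The curl (z-component) there is about -3; negative curl means clockwise rotation.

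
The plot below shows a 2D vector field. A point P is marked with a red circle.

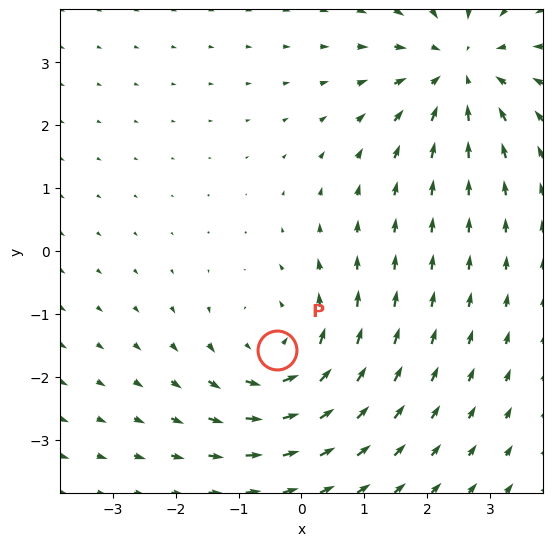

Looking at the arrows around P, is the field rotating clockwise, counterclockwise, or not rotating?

Near P at (-0.4, -1.6) the arrows circulate counterclockwise. The curl (z-component) there is about +4; positive curl means counterclockwise rotation.

counterclockwise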